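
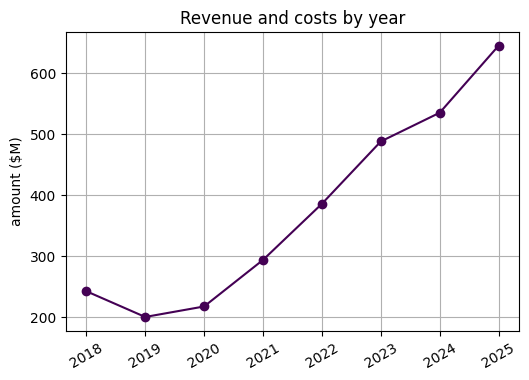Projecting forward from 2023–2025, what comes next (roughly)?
Last three: 500, 550, 650 → slope ≈ 75/step → next ≈ 725.

≈ 725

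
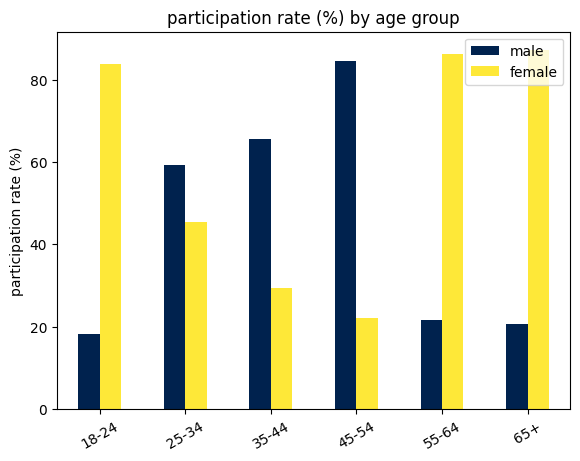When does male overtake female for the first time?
18-24: male ≈ 20 vs female ≈ 80 (not yet); 25-34: male ≈ 60 vs female ≈ 50 (first crossover).

25-34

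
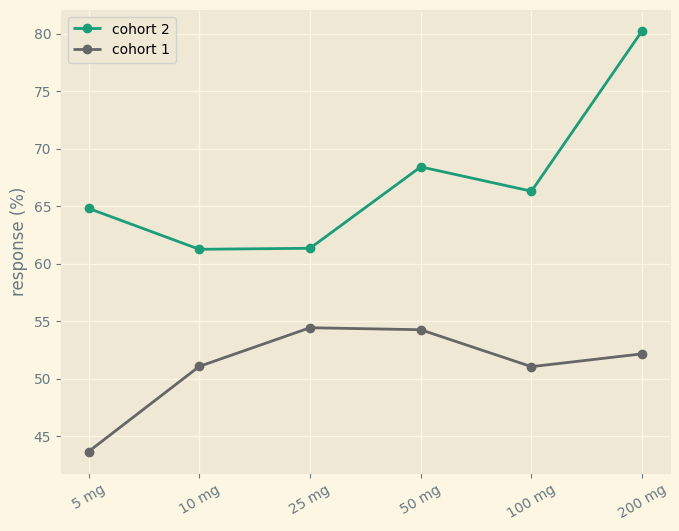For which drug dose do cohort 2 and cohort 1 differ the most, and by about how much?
200 mg: cohort 2 ≈ 80, cohort 1 ≈ 50 → gap ≈ 30. Next-largest (5 mg) is only ≈ 20.

200 mg, ≈ 30 %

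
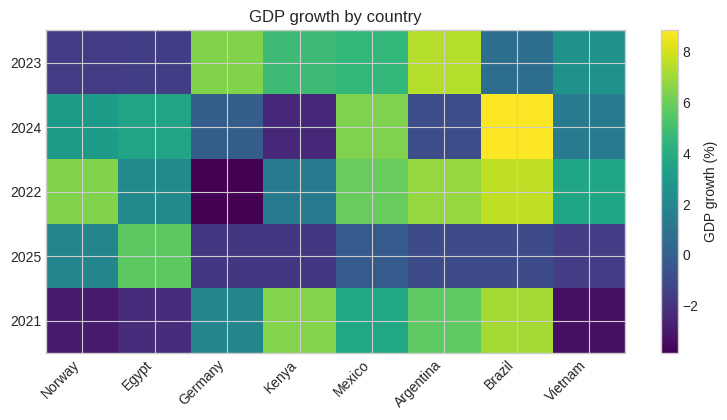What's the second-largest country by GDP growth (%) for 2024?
Mexico

Top 3 for 2024: Brazil ≈ 8, Mexico ≈ 6, Egypt ≈ 4.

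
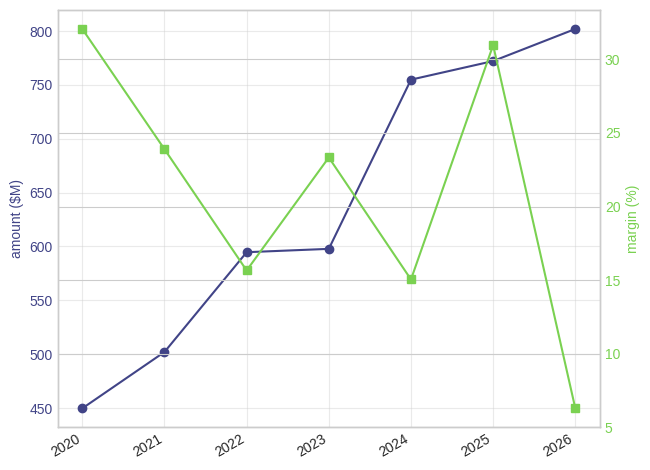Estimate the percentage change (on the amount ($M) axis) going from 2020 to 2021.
≈ +11.1%

2020 ≈ 450, 2021 ≈ 500; (500 − 450) / 450 ≈ +11.1%.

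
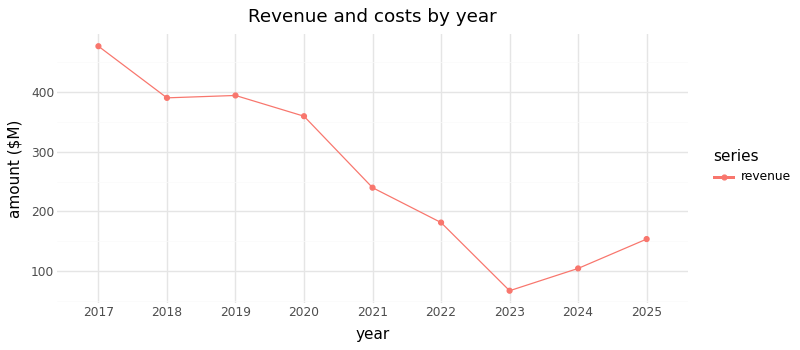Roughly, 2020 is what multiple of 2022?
2020 ≈ 350, 2022 ≈ 200; 350/200 ≈ 1.75.

≈ 1.75×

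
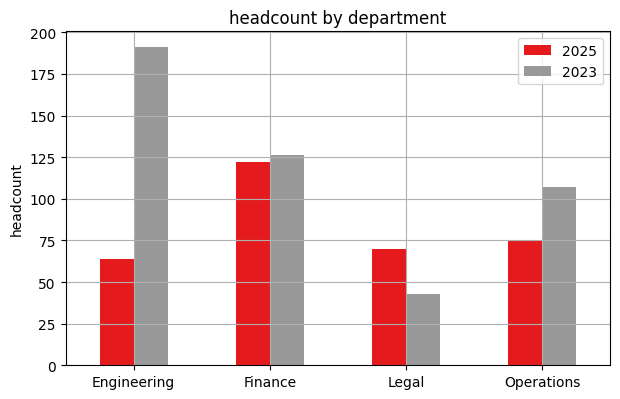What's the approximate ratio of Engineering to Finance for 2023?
Engineering ≈ 200, Finance ≈ 120; 200/120 ≈ 1.67.

≈ 1.67×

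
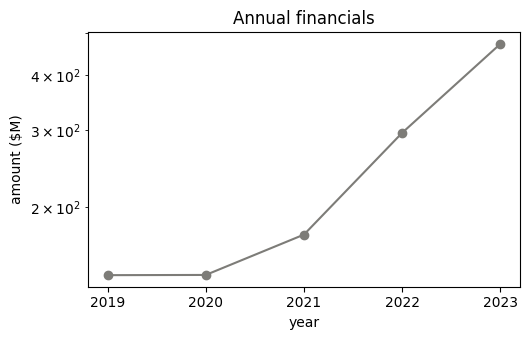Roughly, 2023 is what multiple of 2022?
2023 ≈ 450, 2022 ≈ 300; 450/300 ≈ 1.5.

≈ 1.5×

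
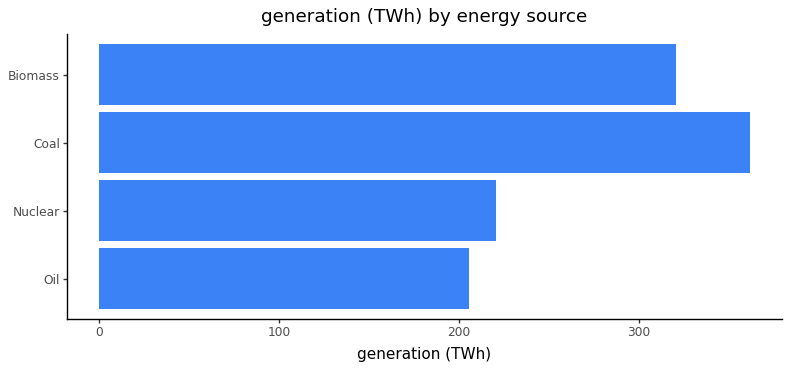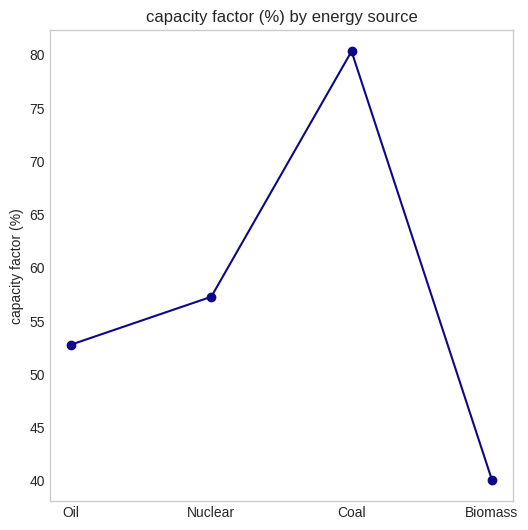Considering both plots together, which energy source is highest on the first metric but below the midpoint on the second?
Chart 2 median capacity factor (%) ≈ 50; below-median energy sources: Oil, Biomass. Among those, Biomass has the highest generation (TWh) (≈ 300).

Biomass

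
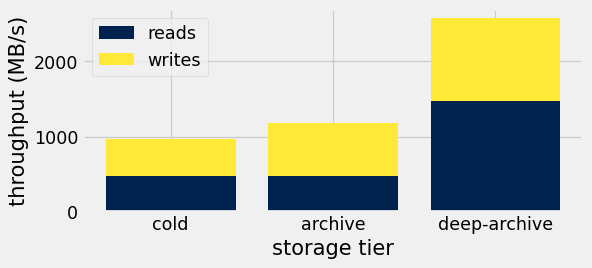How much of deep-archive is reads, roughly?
reads top ≈ 1500, bottom ≈ 0; segment ≈ 1500.

≈ 1500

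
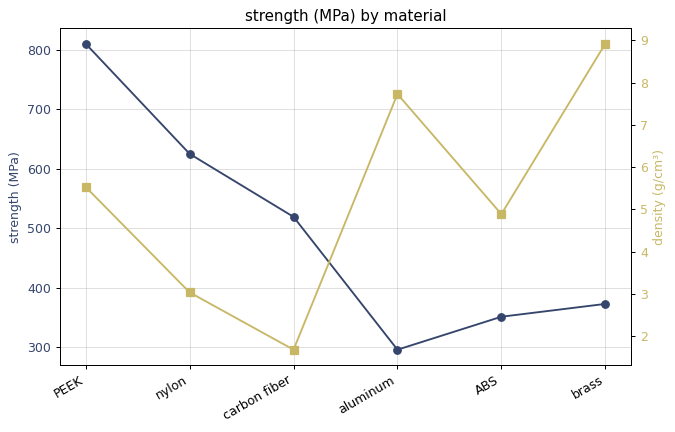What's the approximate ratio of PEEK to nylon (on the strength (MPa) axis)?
≈ 1.23×

PEEK ≈ 800, nylon ≈ 650; 800/650 ≈ 1.23.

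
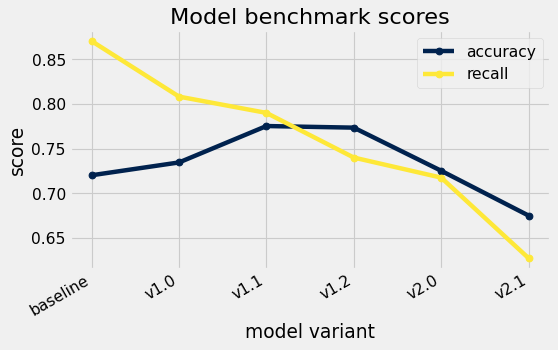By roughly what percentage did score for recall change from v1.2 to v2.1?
≈ -13.3%

v1.2 ≈ 0.75, v2.1 ≈ 0.65; (0.65 − 0.75) / 0.75 ≈ -13.3%.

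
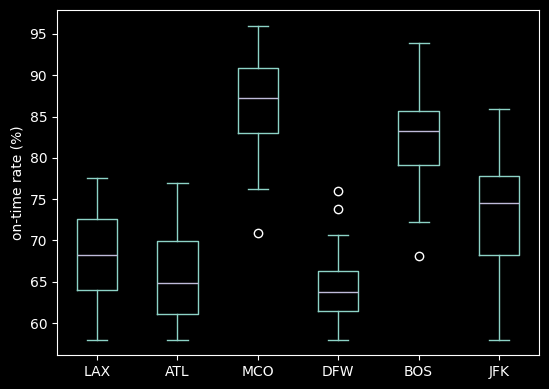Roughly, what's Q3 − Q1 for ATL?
Q3 ≈ 70, Q1 ≈ 60; IQR ≈ 10.

≈ 10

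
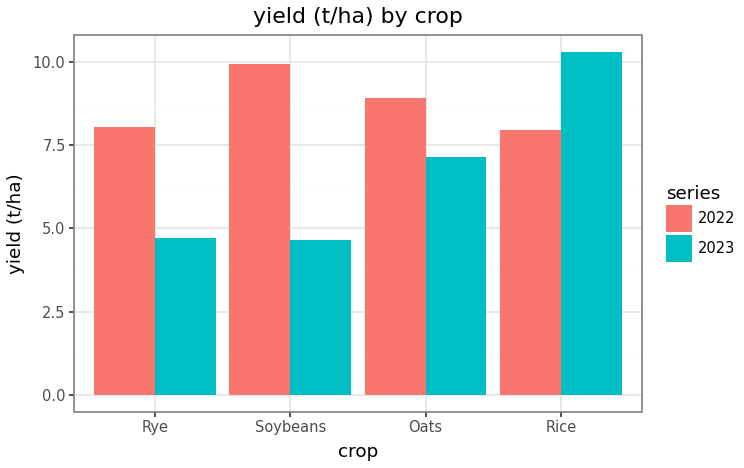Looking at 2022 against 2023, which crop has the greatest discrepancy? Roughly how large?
Soybeans: 2022 ≈ 10, 2023 ≈ 5 → gap ≈ 5. Next-largest (Rye) is only ≈ 3.

Soybeans, ≈ 5 t/ha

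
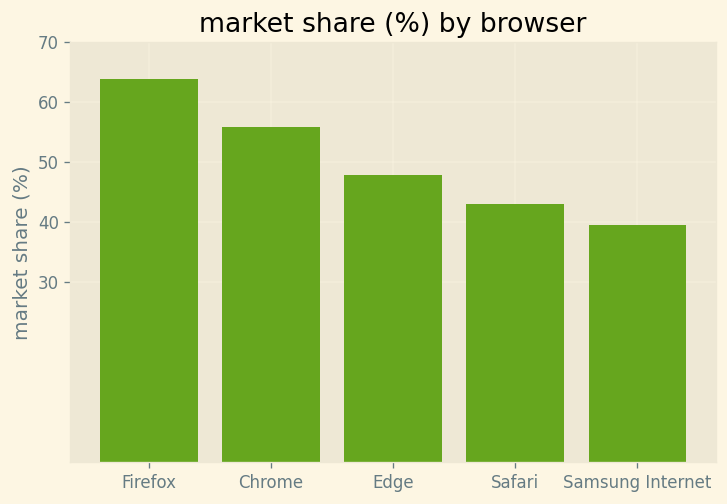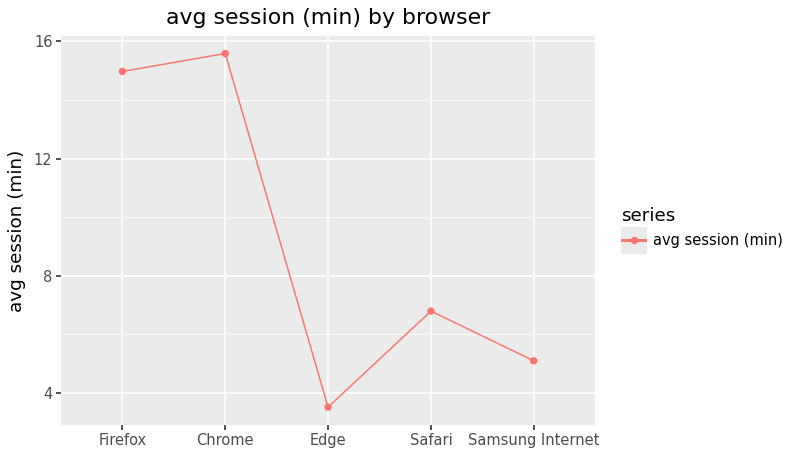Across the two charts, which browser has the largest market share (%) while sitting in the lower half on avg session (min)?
Edge

Chart 2 median avg session (min) ≈ 6; below-median browsers: Edge, Samsung Internet. Among those, Edge has the highest market share (%) (≈ 50).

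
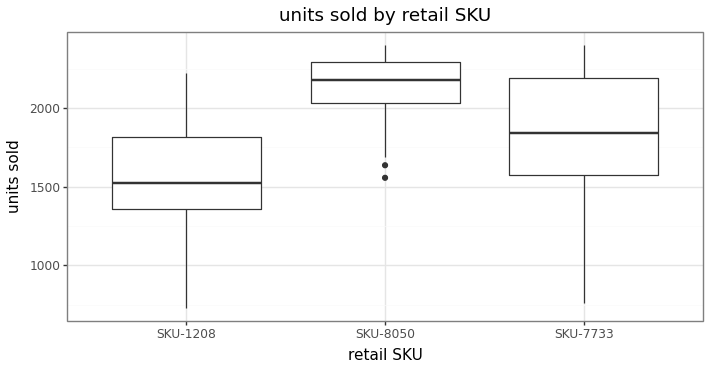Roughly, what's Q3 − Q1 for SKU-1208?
≈ 400

Q3 ≈ 1800, Q1 ≈ 1400; IQR ≈ 400.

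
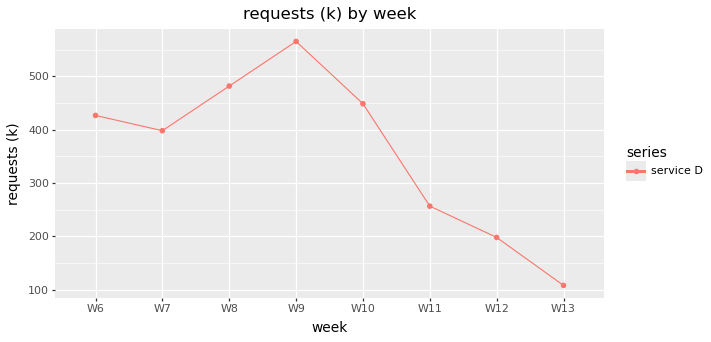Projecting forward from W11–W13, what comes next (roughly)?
Last three: 250, 200, 100 → slope ≈ -75/step → next ≈ 25.

≈ 25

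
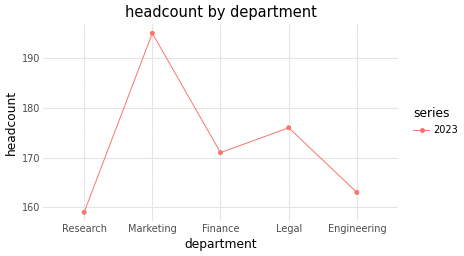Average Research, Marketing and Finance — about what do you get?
(160 + 195 + 170) / 3 ≈ 175.

≈ 175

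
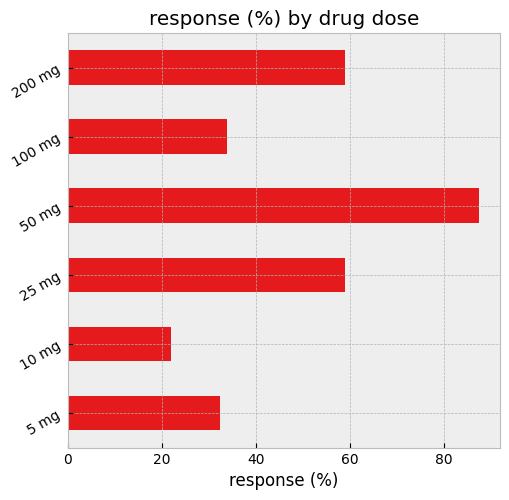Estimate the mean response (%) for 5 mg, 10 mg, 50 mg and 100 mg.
(30 + 20 + 90 + 30) / 4 ≈ 42.

≈ 42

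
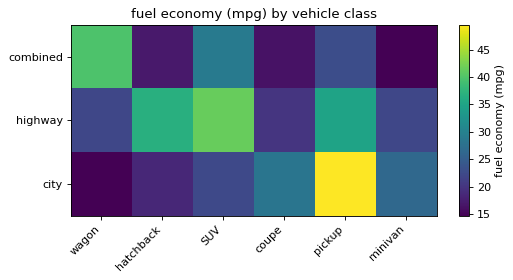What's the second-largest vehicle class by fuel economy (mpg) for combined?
SUV

Top 3 for combined: wagon ≈ 40, SUV ≈ 30, pickup ≈ 25.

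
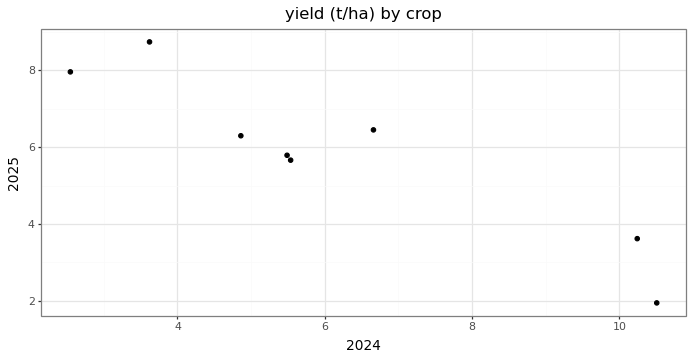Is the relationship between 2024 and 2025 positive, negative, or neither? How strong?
Points are negatively correlated; strong (|r| ≈ 0.9).

negative, strong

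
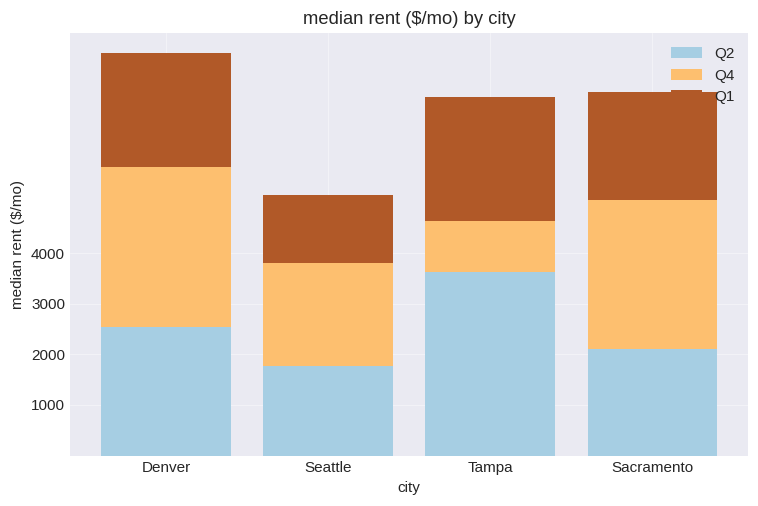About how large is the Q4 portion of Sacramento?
≈ 3000

Q4 top ≈ 5000, bottom ≈ 2000; segment ≈ 3000.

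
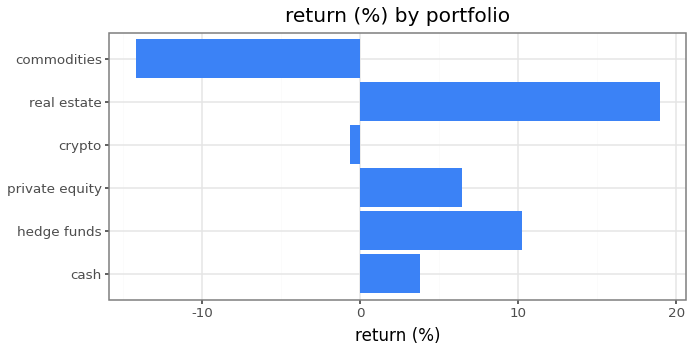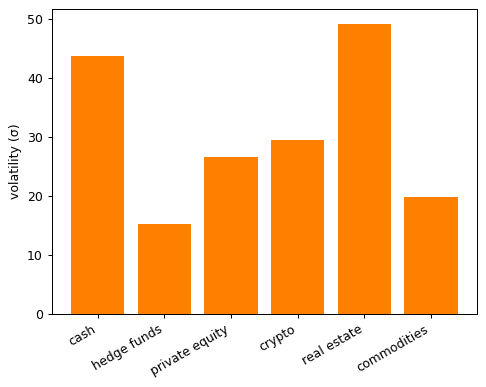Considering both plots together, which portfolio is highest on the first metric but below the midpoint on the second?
Chart 2 median volatility (σ) ≈ 30; below-median portfolios: hedge funds, private equity, commodities. Among those, hedge funds has the highest return (%) (≈ 10).

hedge funds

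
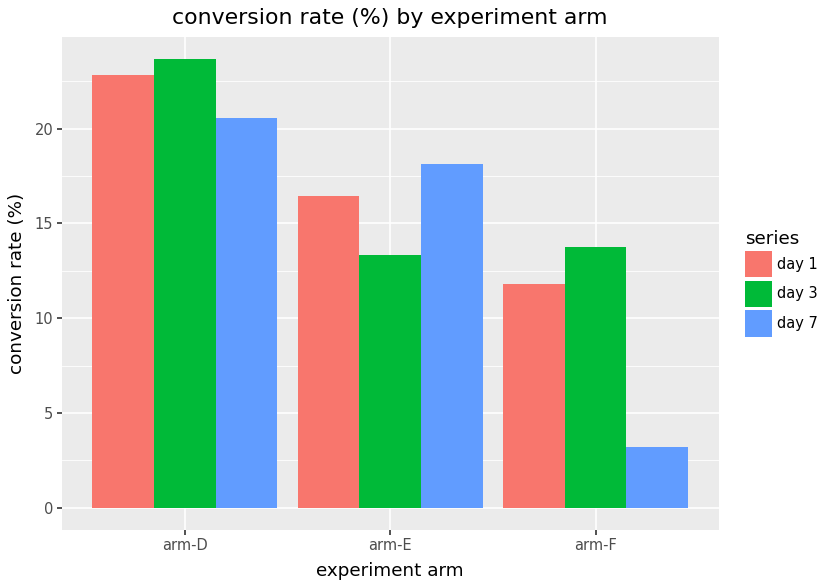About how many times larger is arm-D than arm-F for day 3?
≈ 1.71×

arm-D ≈ 24, arm-F ≈ 14; 24/14 ≈ 1.71.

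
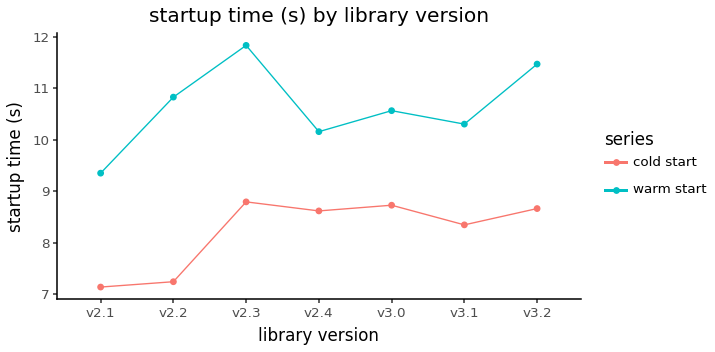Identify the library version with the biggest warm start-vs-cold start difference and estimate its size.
v2.2, ≈ 4.0 s

v2.2: warm start ≈ 11.0, cold start ≈ 7.0 → gap ≈ 4.0. Next-largest (v2.3) is only ≈ 3.0.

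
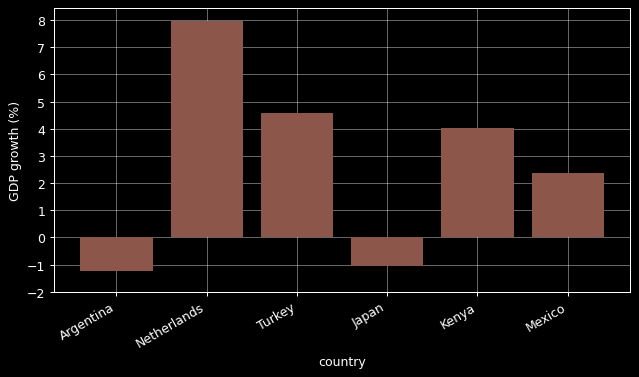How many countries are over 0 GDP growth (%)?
Above 0: Netherlands, Turkey, Kenya, Mexico.

4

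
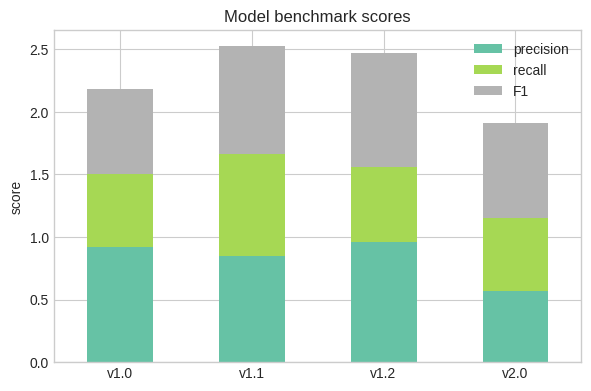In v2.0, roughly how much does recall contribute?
recall top ≈ 1.0, bottom ≈ 0.5; segment ≈ 0.5.

≈ 0.5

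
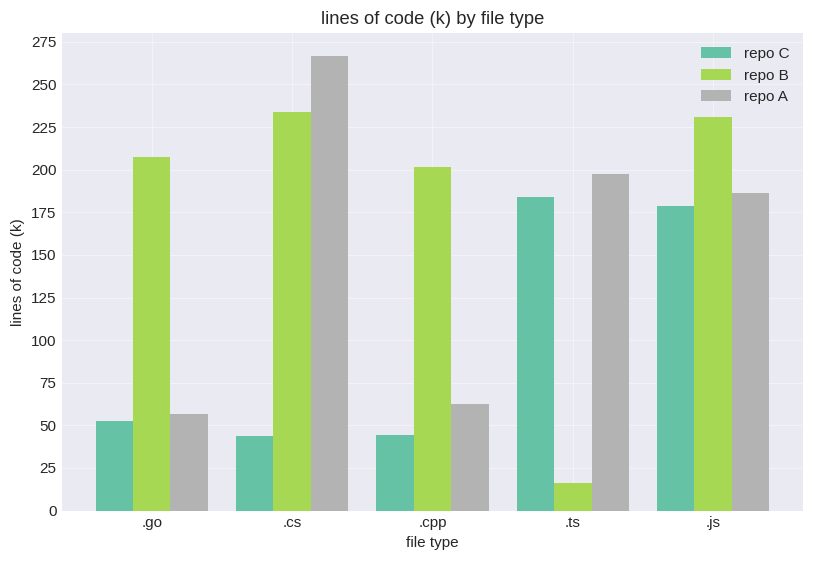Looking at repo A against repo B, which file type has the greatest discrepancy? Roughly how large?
.ts: repo A ≈ 200, repo B ≈ 25 → gap ≈ 175. Next-largest (.go) is only ≈ 150.

.ts, ≈ 175 k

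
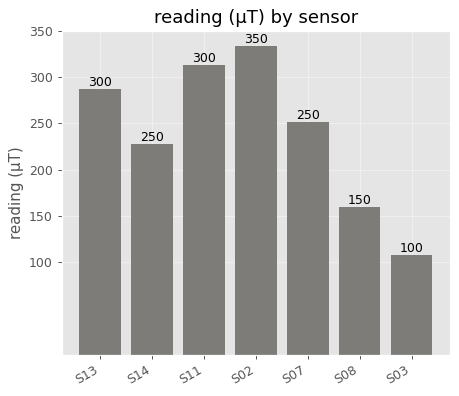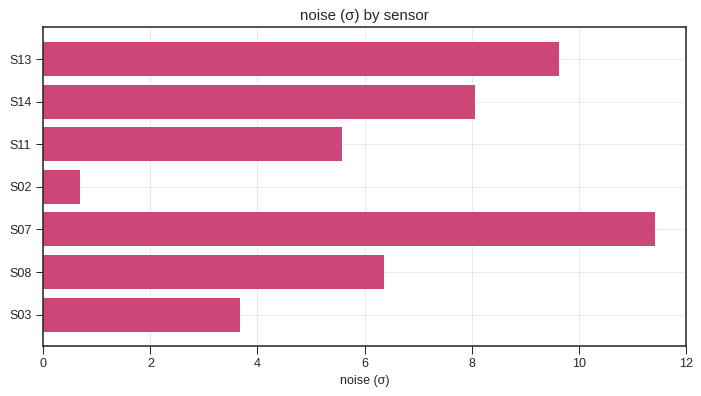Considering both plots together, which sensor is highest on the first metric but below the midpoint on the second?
Chart 2 median noise (σ) ≈ 6; below-median sensors: S11, S02, S03. Among those, S02 has the highest reading (µT) (≈ 350).

S02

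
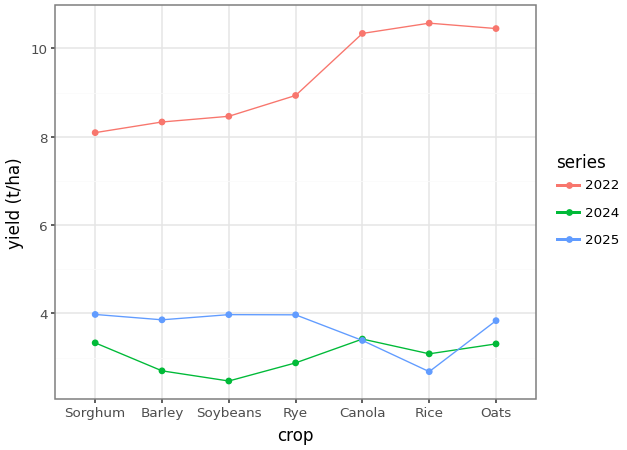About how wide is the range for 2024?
Max Canola ≈ 3, min Soybeans ≈ 2; range ≈ 1.

≈ 1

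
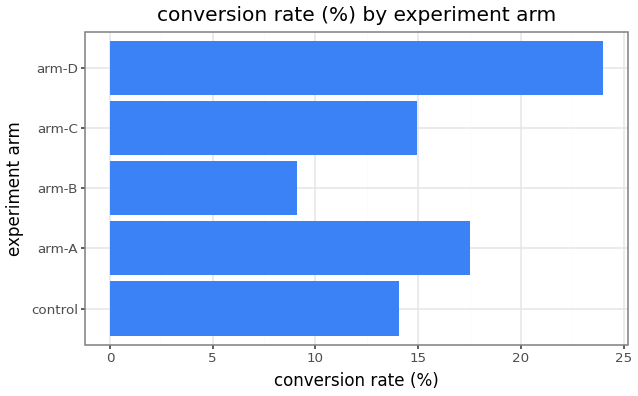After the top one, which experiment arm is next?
Top 3: arm-D ≈ 24, arm-A ≈ 18, arm-C ≈ 14.

arm-A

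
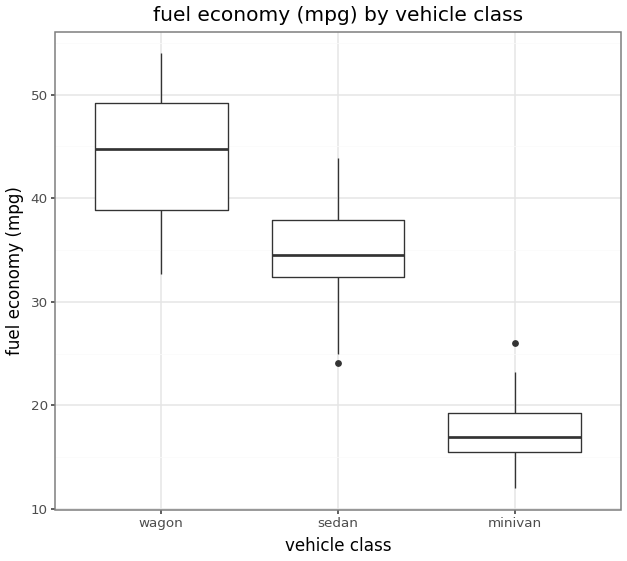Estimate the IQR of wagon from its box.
Q3 ≈ 50, Q1 ≈ 40; IQR ≈ 10.

≈ 10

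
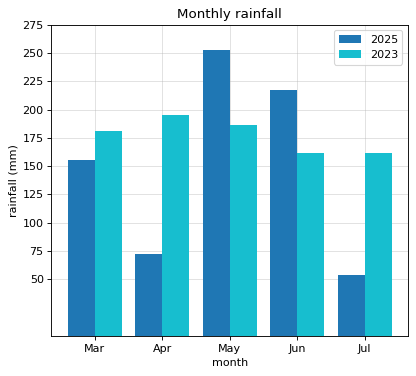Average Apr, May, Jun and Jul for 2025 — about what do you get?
≈ 150

(75 + 250 + 225 + 50) / 4 ≈ 150.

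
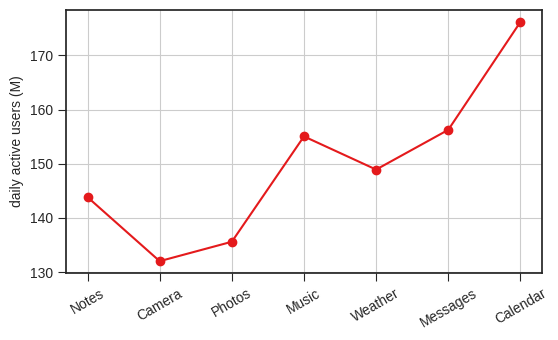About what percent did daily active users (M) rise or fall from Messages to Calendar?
Messages ≈ 155, Calendar ≈ 175; (175 − 155) / 155 ≈ +12.9%.

≈ +12.9%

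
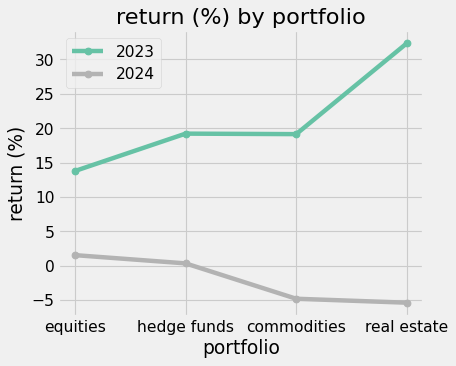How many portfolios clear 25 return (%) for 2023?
Above 25: real estate.

1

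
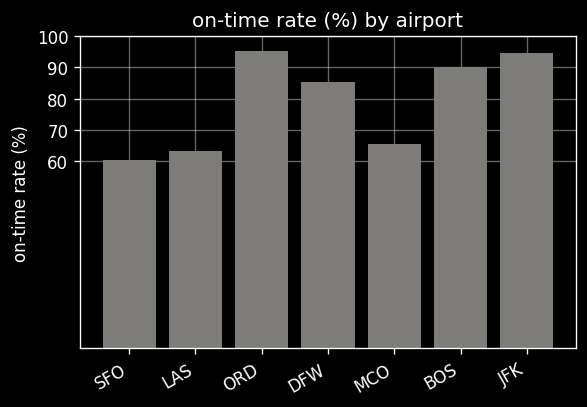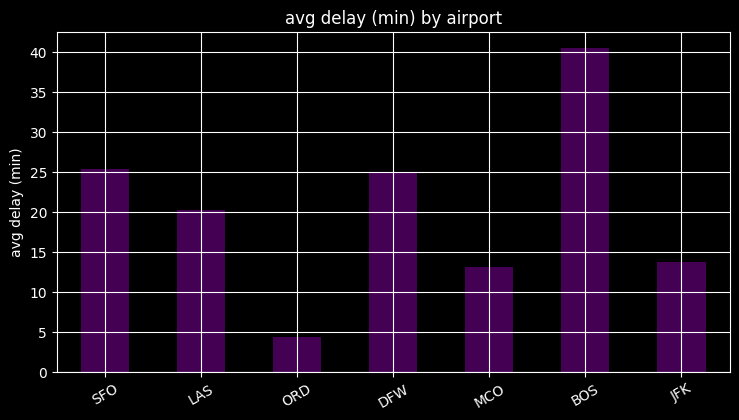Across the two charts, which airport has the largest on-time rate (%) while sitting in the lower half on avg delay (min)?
Chart 2 median avg delay (min) ≈ 20; below-median airports: ORD, MCO, JFK. Among those, ORD has the highest on-time rate (%) (≈ 100).

ORD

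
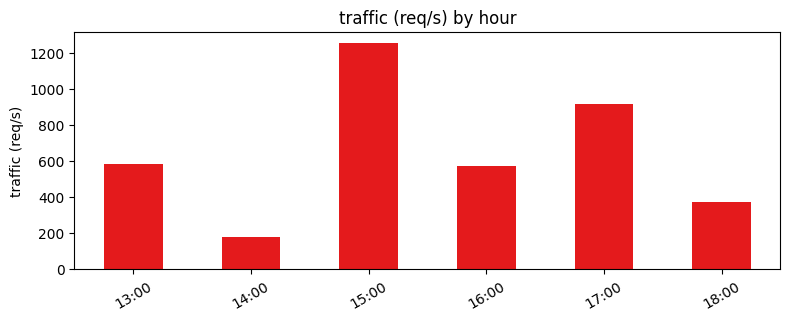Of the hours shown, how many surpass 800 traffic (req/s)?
Above 800: 15:00, 17:00.

2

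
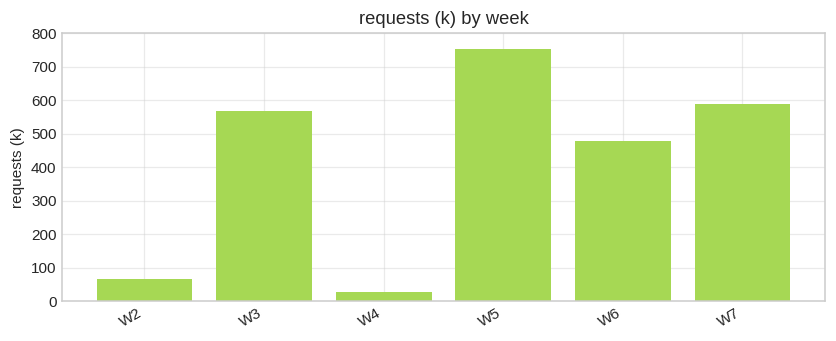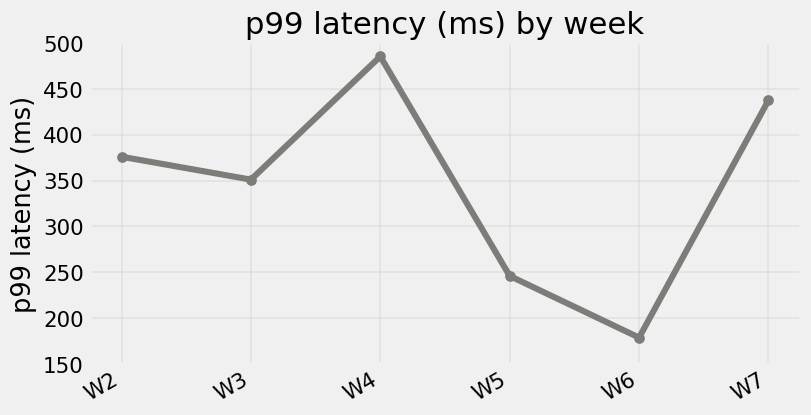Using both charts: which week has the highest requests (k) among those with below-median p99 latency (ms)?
W5

Chart 2 median p99 latency (ms) ≈ 350; below-median weeks: W3, W5, W6. Among those, W5 has the highest requests (k) (≈ 800).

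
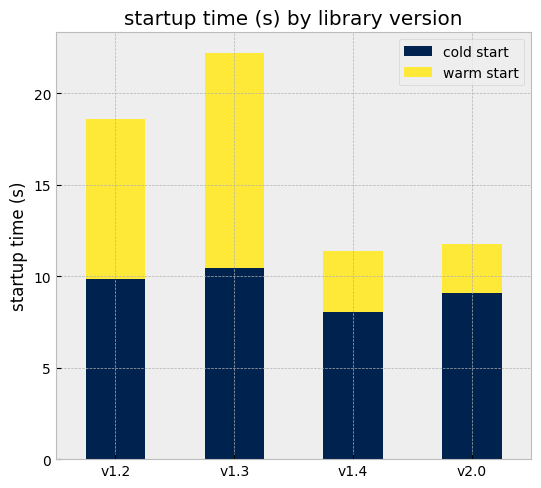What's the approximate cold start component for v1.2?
≈ 10

cold start top ≈ 10, bottom ≈ 0; segment ≈ 10.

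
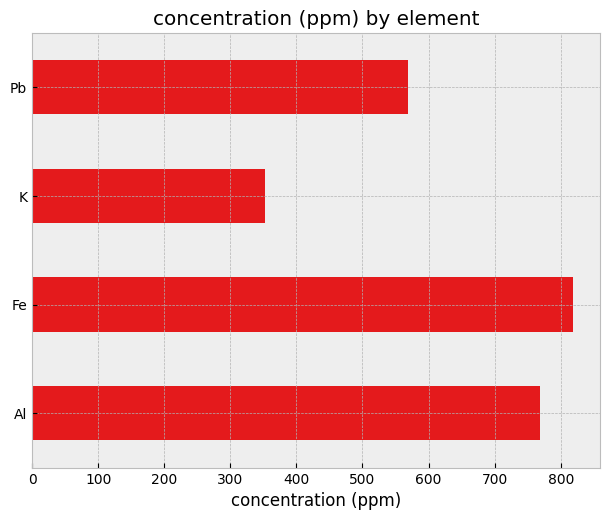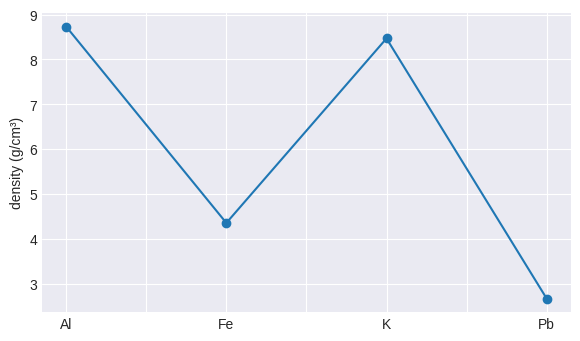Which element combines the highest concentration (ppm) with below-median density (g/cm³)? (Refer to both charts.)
Fe

Chart 2 median density (g/cm³) ≈ 6; below-median elements: Fe, Pb. Among those, Fe has the highest concentration (ppm) (≈ 800).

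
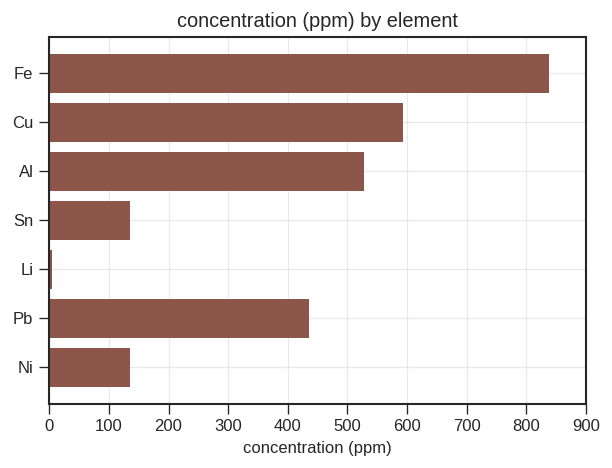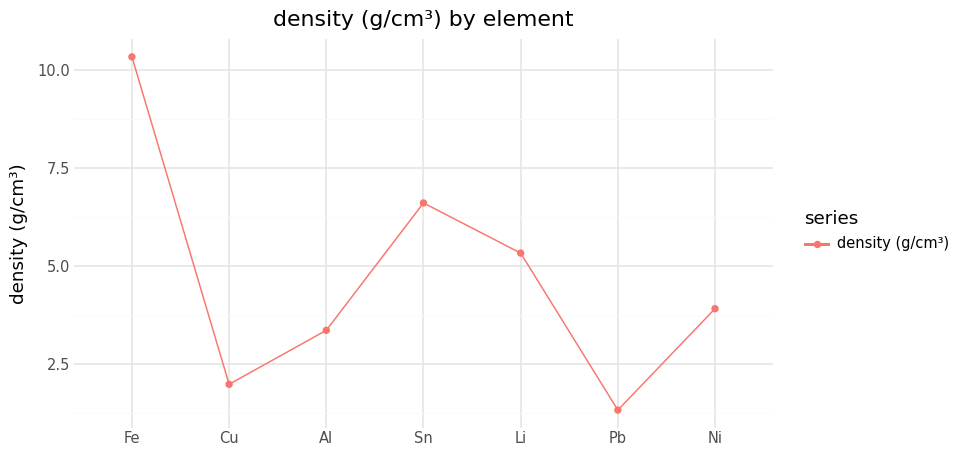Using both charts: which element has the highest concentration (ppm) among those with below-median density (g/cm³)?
Cu

Chart 2 median density (g/cm³) ≈ 4; below-median elements: Cu, Al, Pb. Among those, Cu has the highest concentration (ppm) (≈ 600).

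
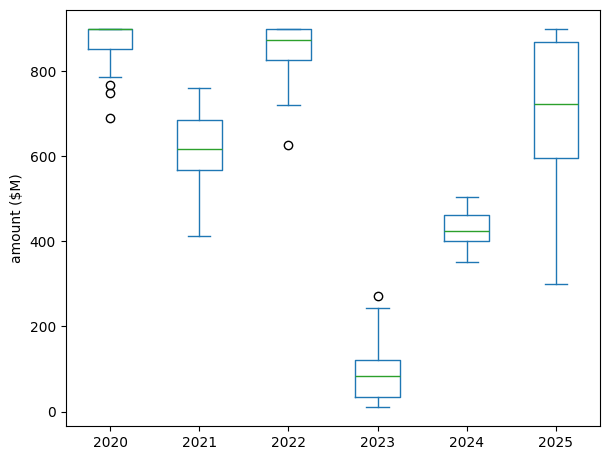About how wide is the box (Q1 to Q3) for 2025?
Q3 ≈ 900, Q1 ≈ 600; IQR ≈ 300.

≈ 300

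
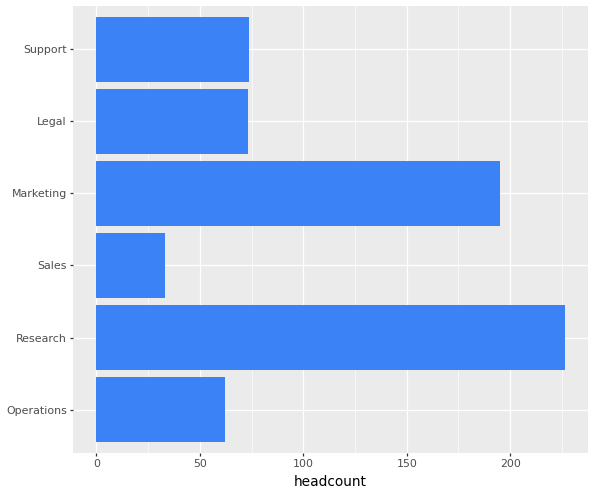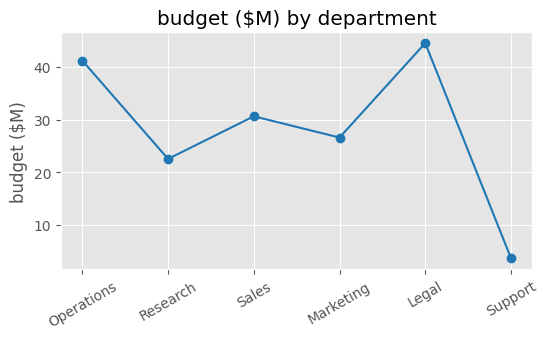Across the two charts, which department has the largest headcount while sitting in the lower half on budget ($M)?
Research

Chart 2 median budget ($M) ≈ 30; below-median departments: Research, Marketing, Support. Among those, Research has the highest headcount (≈ 225).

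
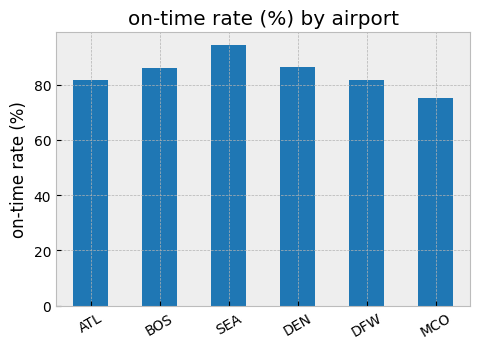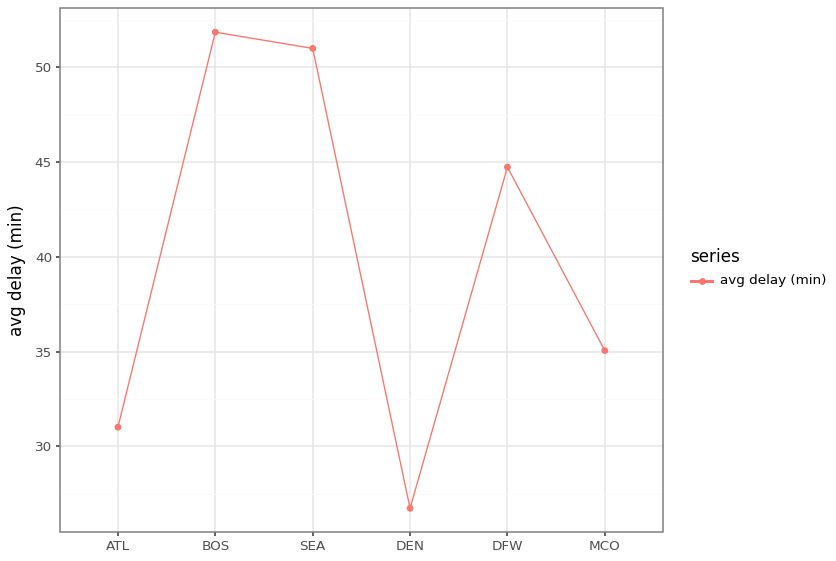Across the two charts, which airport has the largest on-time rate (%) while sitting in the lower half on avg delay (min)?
DEN

Chart 2 median avg delay (min) ≈ 40; below-median airports: ATL, DEN, MCO. Among those, DEN has the highest on-time rate (%) (≈ 90).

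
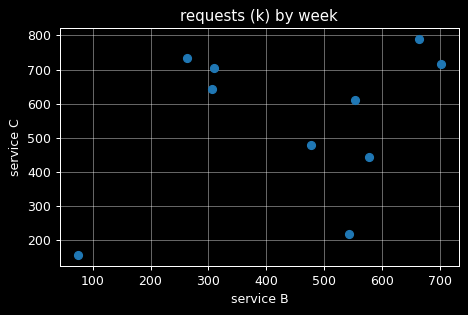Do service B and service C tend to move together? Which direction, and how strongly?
Points are positively correlated; weak (|r| ≈ 0.3).

positive, weak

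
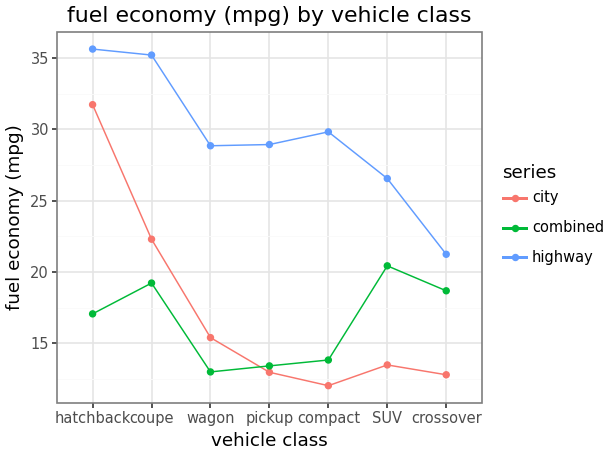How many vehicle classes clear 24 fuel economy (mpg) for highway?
6

Above 24: hatchback, coupe, wagon, pickup, compact, SUV.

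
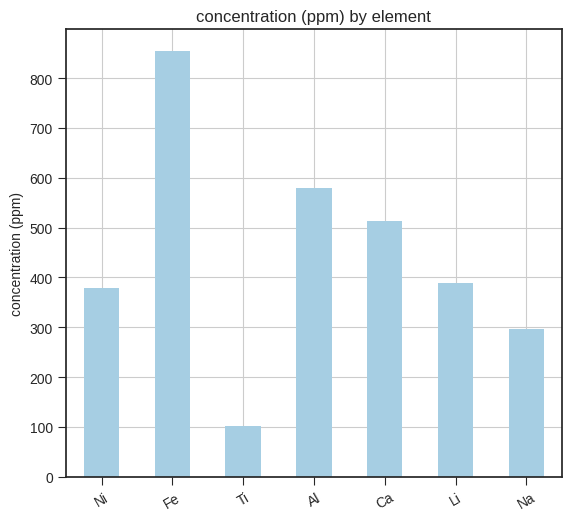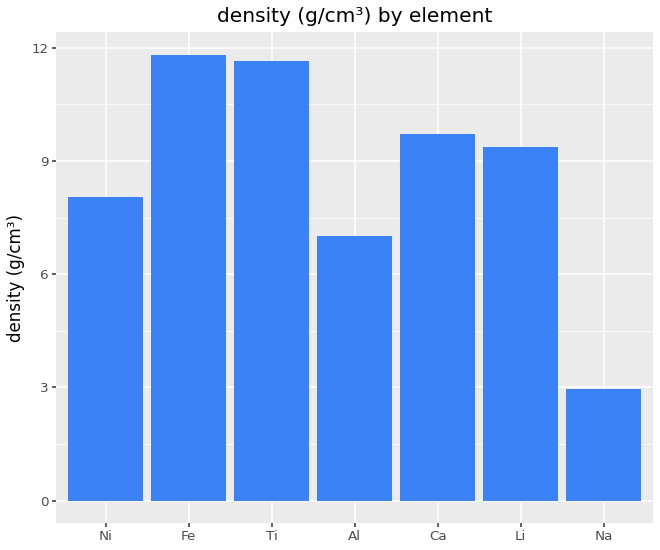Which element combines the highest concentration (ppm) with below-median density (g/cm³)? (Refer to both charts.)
Al

Chart 2 median density (g/cm³) ≈ 10; below-median elements: Ni, Al, Na. Among those, Al has the highest concentration (ppm) (≈ 600).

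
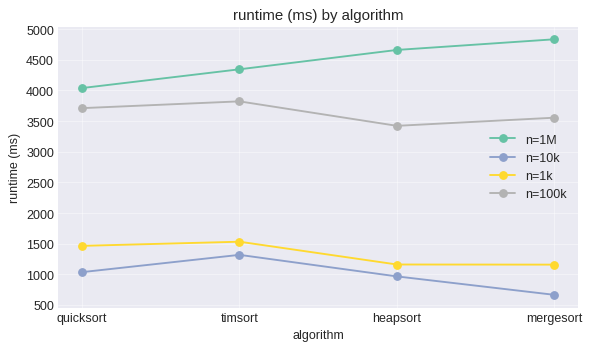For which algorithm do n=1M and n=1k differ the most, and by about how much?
mergesort, ≈ 4000 ms

mergesort: n=1M ≈ 5000, n=1k ≈ 1000 → gap ≈ 4000. Next-largest (heapsort) is only ≈ 3500.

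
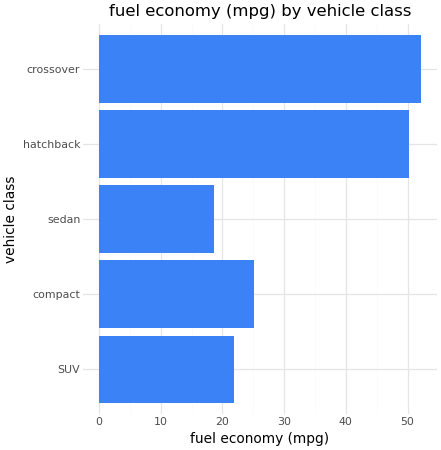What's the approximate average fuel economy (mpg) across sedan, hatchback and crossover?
(20 + 50 + 50) / 3 ≈ 40.

≈ 40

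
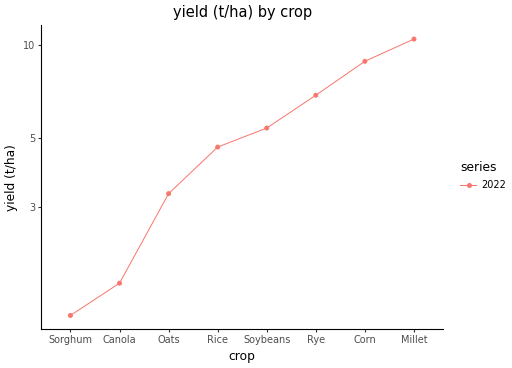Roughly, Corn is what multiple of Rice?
Corn ≈ 9, Rice ≈ 5; 9/5 ≈ 1.8.

≈ 1.8×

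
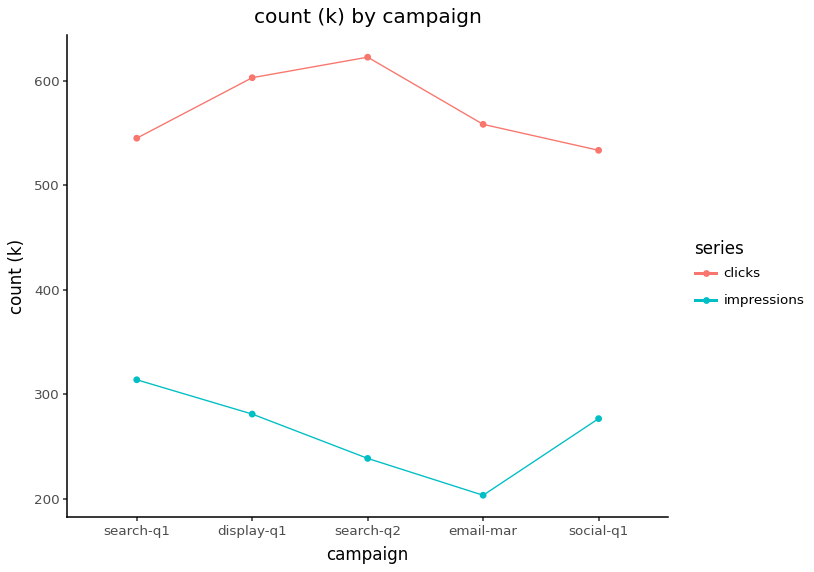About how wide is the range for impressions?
Max search-q1 ≈ 300, min email-mar ≈ 200; range ≈ 100.

≈ 100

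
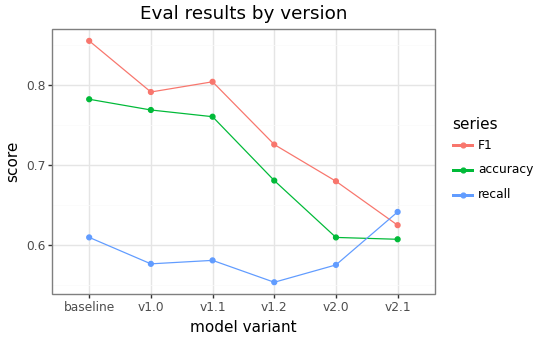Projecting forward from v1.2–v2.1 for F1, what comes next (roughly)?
≈ 0.525

Last three: 0.75, 0.70, 0.60 → slope ≈ -0.075/step → next ≈ 0.525.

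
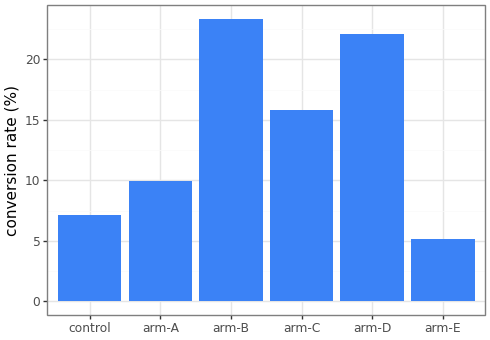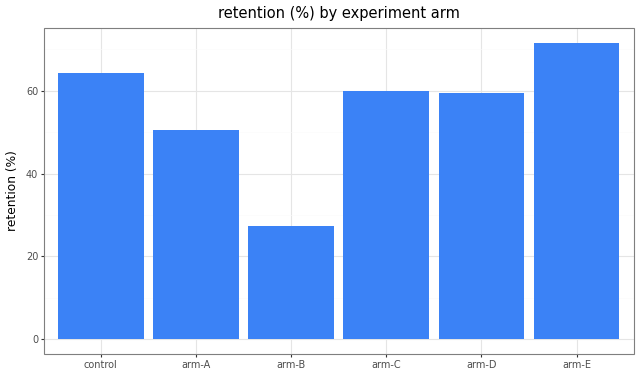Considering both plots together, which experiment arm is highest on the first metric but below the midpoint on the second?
Chart 2 median retention (%) ≈ 60; below-median experiment arms: arm-A, arm-B, arm-D. Among those, arm-B has the highest conversion rate (%) (≈ 25).

arm-B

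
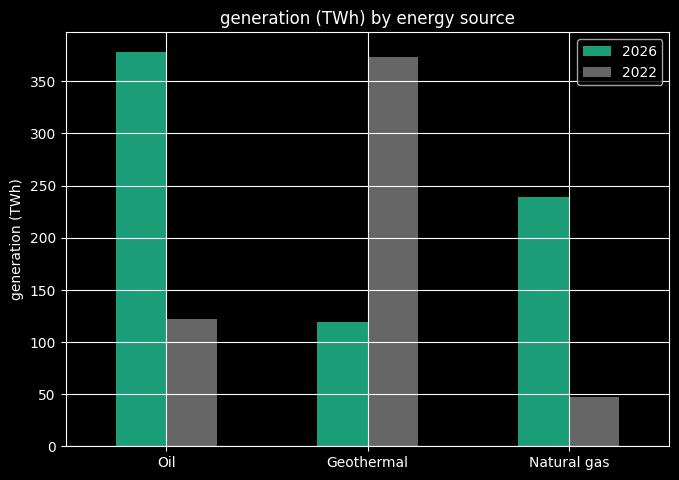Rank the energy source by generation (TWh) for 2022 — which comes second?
Top 3 for 2022: Geothermal ≈ 350, Oil ≈ 100, Natural gas ≈ 50.

Oil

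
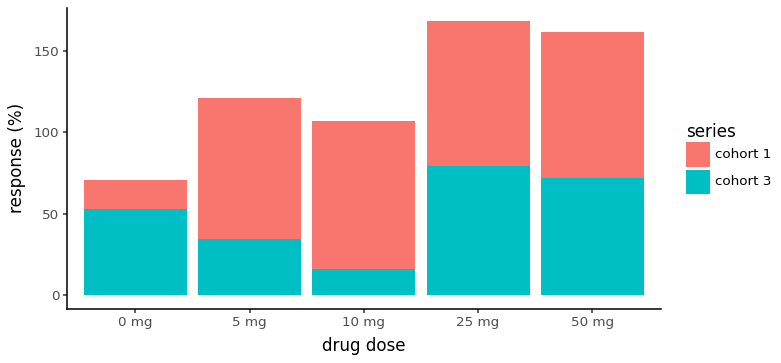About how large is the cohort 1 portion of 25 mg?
≈ 80

cohort 1 top ≈ 160, bottom ≈ 80; segment ≈ 80.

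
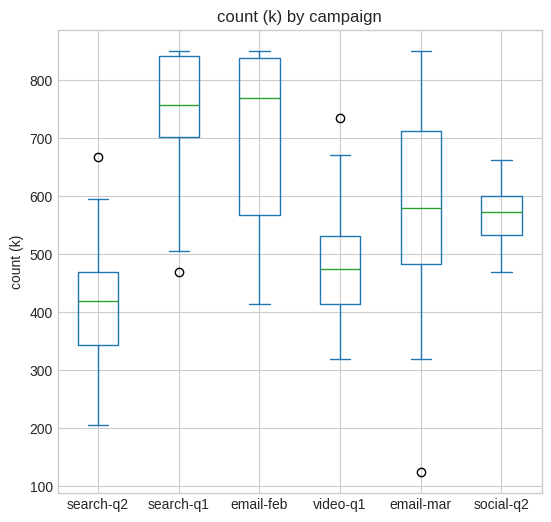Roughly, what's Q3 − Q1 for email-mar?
Q3 ≈ 700, Q1 ≈ 500; IQR ≈ 200.

≈ 200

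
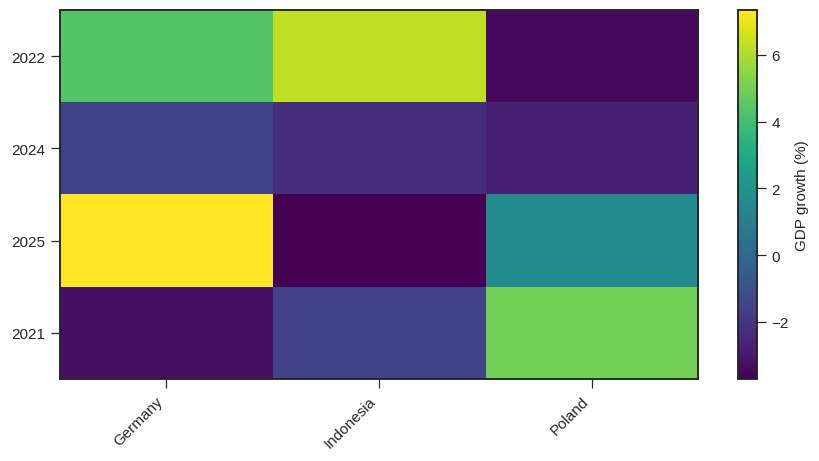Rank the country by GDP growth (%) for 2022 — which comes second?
Germany

Top 3 for 2022: Indonesia ≈ 6, Germany ≈ 4, Poland ≈ -3.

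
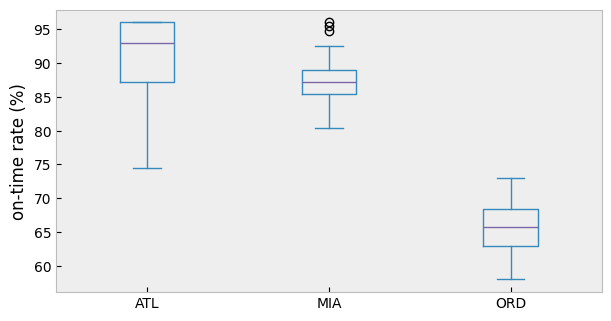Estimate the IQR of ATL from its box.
Q3 ≈ 95, Q1 ≈ 85; IQR ≈ 10.

≈ 10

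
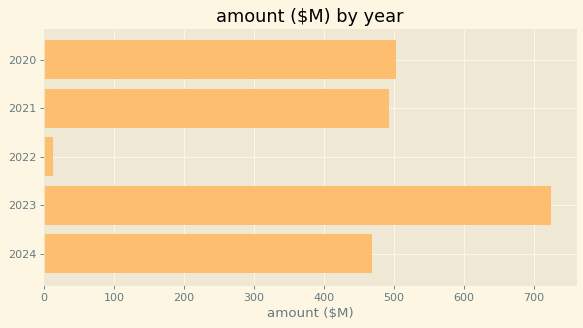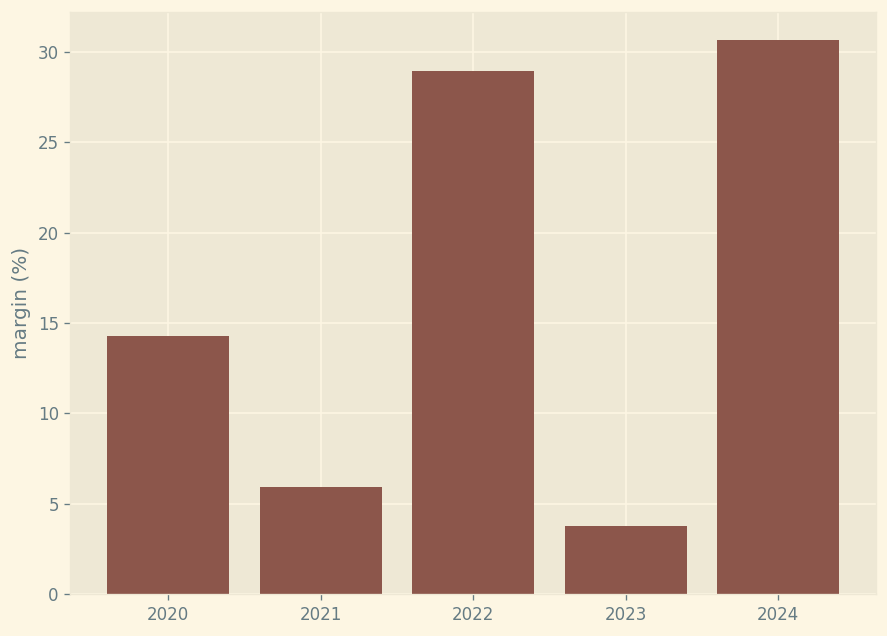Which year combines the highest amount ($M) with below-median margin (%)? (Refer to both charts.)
2023

Chart 2 median margin (%) ≈ 15; below-median years: 2021, 2023. Among those, 2023 has the highest amount ($M) (≈ 700).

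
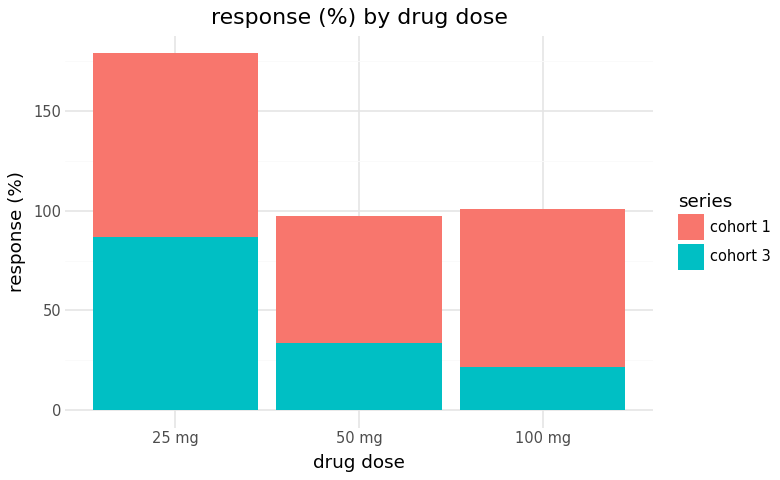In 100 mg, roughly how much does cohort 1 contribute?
cohort 1 top ≈ 100, bottom ≈ 20; segment ≈ 80.

≈ 80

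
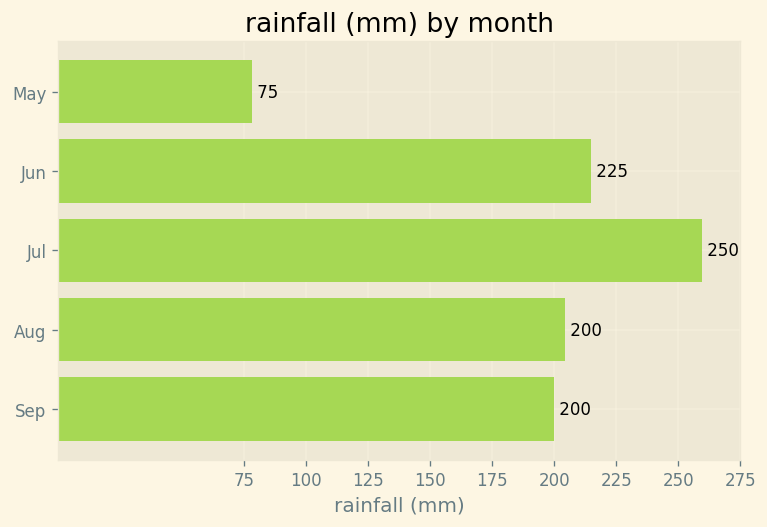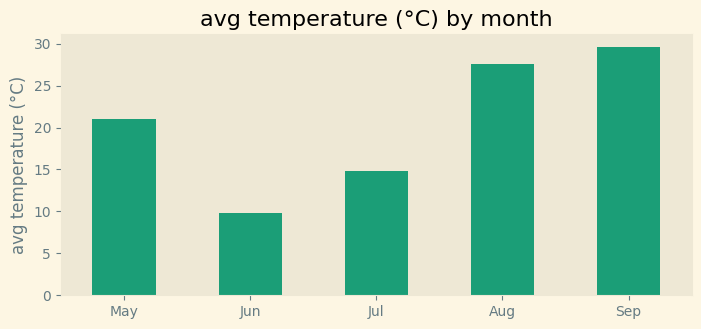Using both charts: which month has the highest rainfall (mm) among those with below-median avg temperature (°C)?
Chart 2 median avg temperature (°C) ≈ 20; below-median months: Jun, Jul. Among those, Jul has the highest rainfall (mm) (≈ 250).

Jul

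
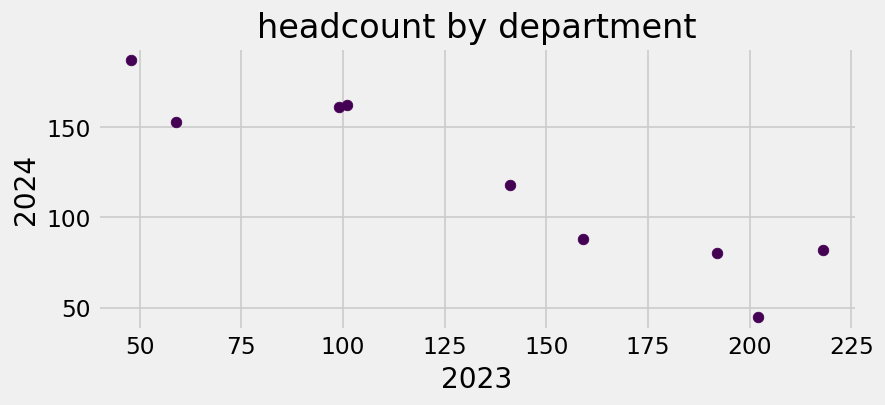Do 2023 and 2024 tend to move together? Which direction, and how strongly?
Points are negatively correlated; strong (|r| ≈ 0.9).

negative, strong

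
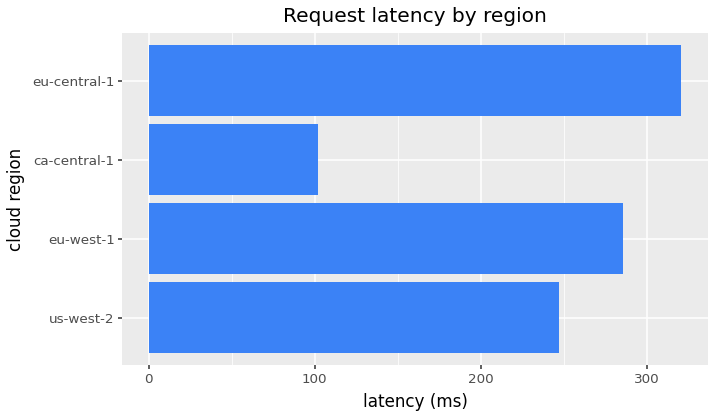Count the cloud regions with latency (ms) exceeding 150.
3

Above 150: us-west-2, eu-west-1, eu-central-1.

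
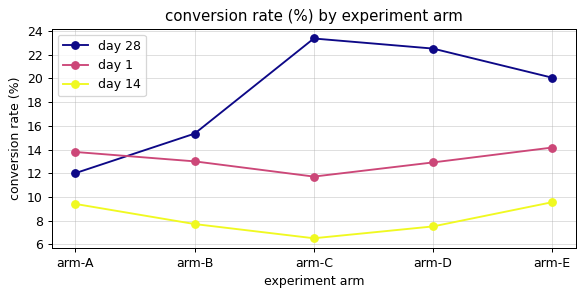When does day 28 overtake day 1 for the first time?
arm-A: day 28 ≈ 12 vs day 1 ≈ 14 (not yet); arm-B: day 28 ≈ 16 vs day 1 ≈ 14 (first crossover).

arm-B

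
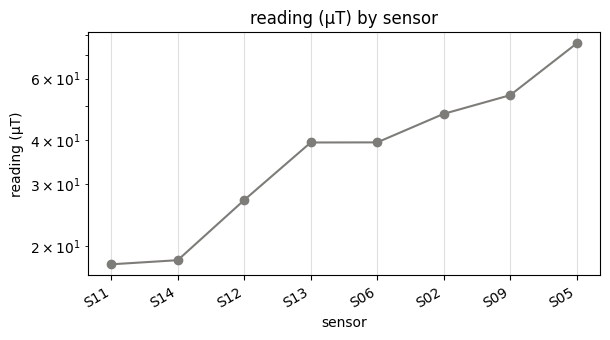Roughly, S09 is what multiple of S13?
S09 ≈ 55, S13 ≈ 40; 55/40 ≈ 1.38.

≈ 1.38×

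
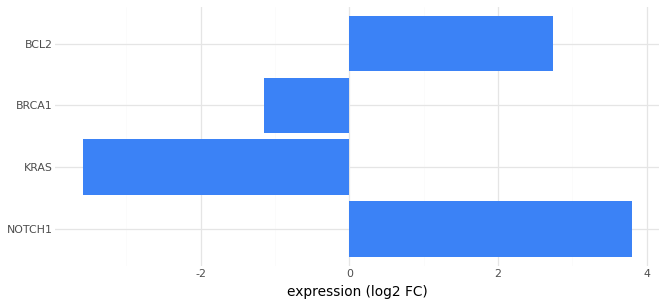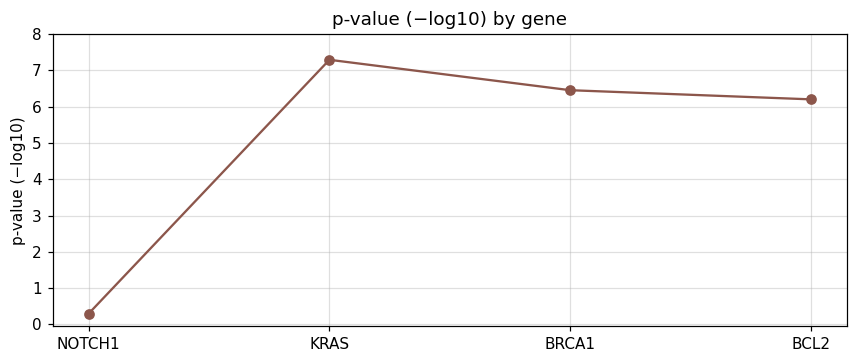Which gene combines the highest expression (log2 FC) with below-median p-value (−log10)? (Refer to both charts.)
Chart 2 median p-value (−log10) ≈ 6; below-median genes: NOTCH1, BCL2. Among those, NOTCH1 has the highest expression (log2 FC) (≈ 4).

NOTCH1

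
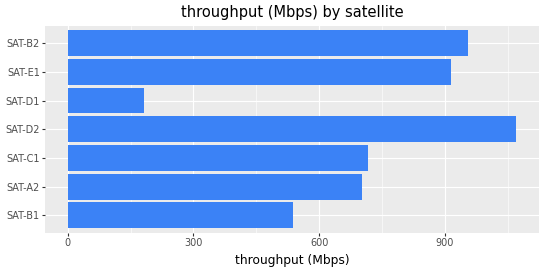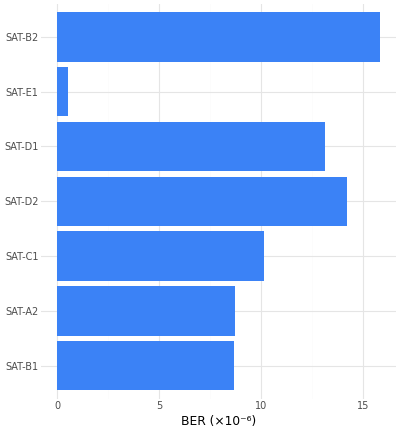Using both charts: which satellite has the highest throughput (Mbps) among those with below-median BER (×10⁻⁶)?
Chart 2 median BER (×10⁻⁶) ≈ 10; below-median satellites: SAT-B1, SAT-A2, SAT-E1. Among those, SAT-E1 has the highest throughput (Mbps) (≈ 900).

SAT-E1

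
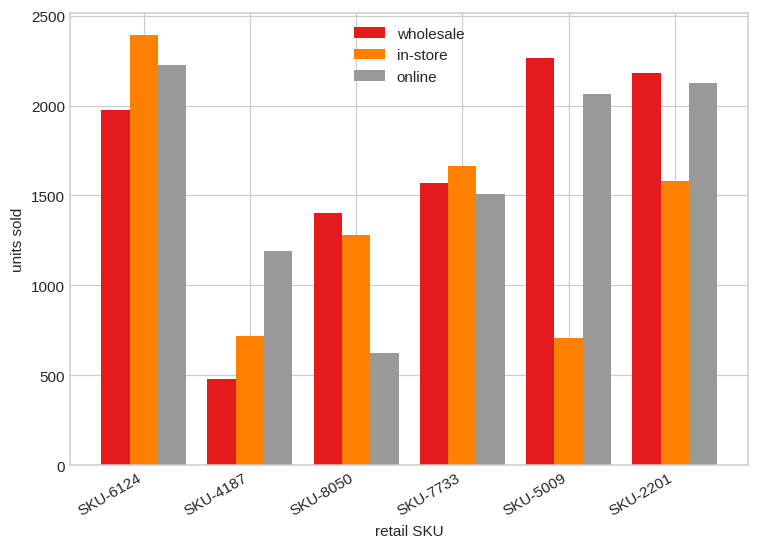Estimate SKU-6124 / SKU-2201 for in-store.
SKU-6124 ≈ 2400, SKU-2201 ≈ 1600; 2400/1600 ≈ 1.5.

≈ 1.5×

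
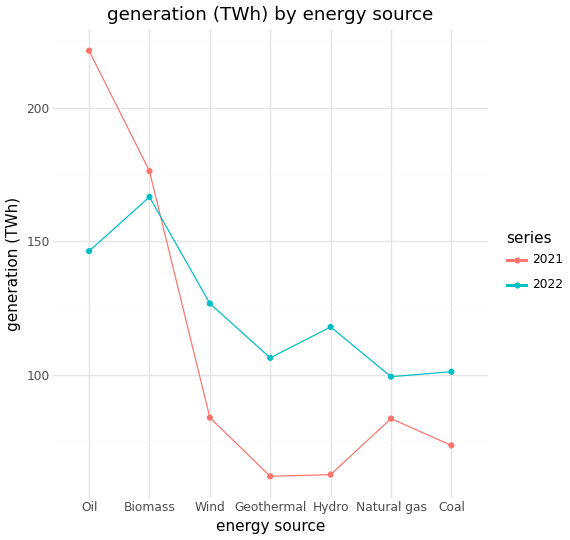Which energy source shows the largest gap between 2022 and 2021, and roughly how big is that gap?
Oil: 2022 ≈ 140, 2021 ≈ 220 → gap ≈ 80. Next-largest (Hydro) is only ≈ 60.

Oil, ≈ 80 TWh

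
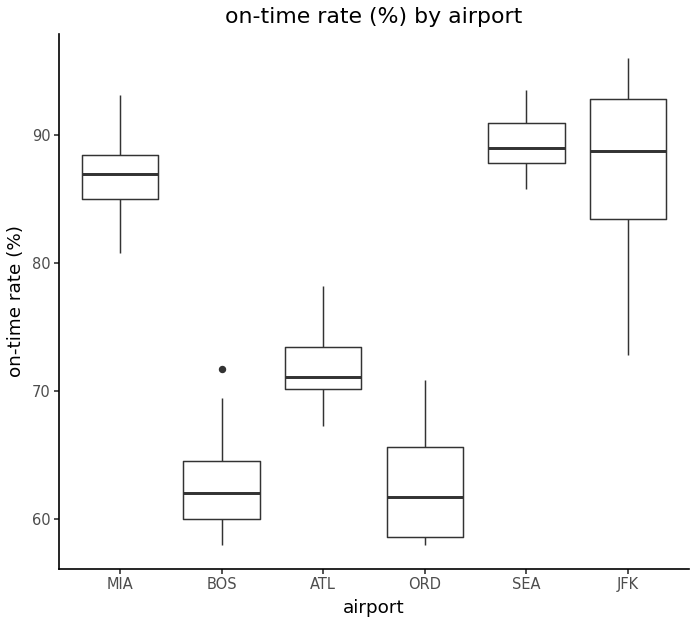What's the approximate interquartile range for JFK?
Q3 ≈ 95, Q1 ≈ 85; IQR ≈ 10.

≈ 10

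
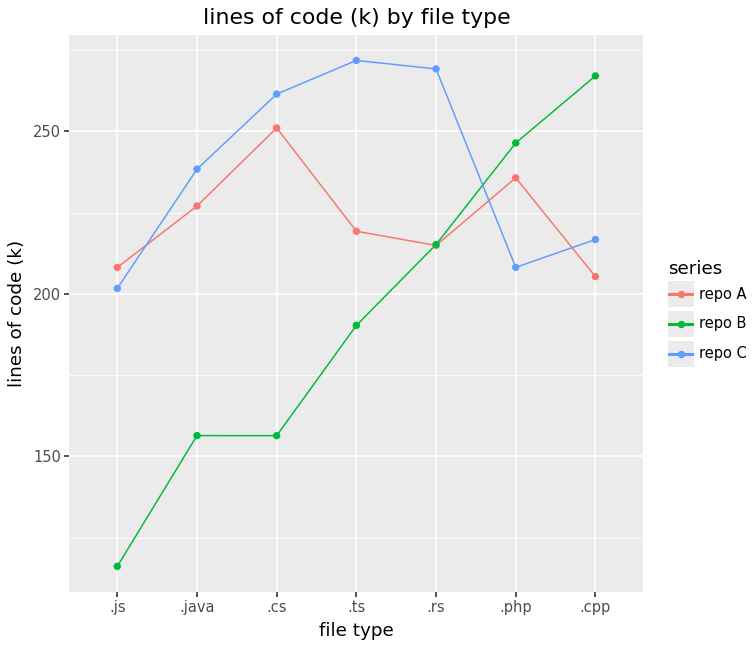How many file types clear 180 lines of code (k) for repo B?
Above 180: .ts, .rs, .php, .cpp.

4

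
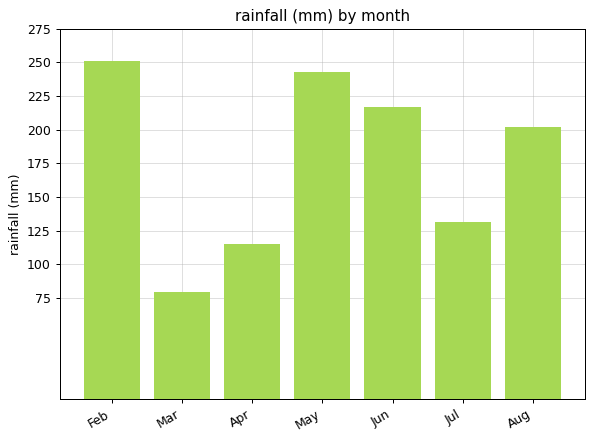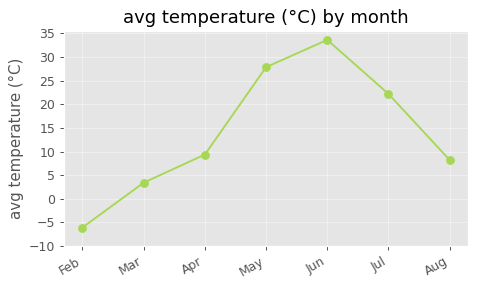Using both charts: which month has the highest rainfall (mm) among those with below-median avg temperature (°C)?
Feb

Chart 2 median avg temperature (°C) ≈ 10; below-median months: Feb, Mar, Aug. Among those, Feb has the highest rainfall (mm) (≈ 250).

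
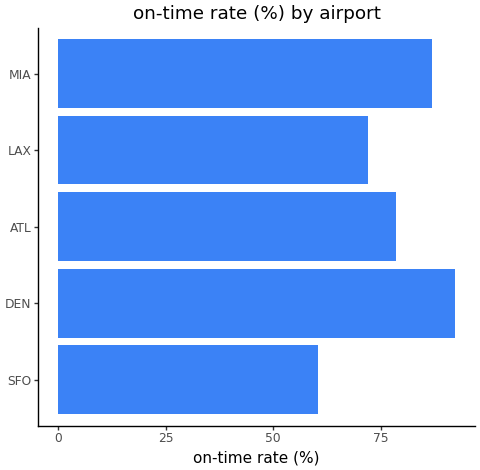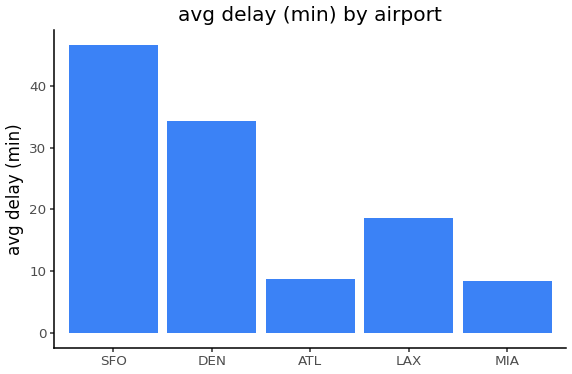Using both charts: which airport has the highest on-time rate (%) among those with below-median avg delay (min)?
Chart 2 median avg delay (min) ≈ 20; below-median airports: ATL, MIA. Among those, MIA has the highest on-time rate (%) (≈ 90).

MIA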